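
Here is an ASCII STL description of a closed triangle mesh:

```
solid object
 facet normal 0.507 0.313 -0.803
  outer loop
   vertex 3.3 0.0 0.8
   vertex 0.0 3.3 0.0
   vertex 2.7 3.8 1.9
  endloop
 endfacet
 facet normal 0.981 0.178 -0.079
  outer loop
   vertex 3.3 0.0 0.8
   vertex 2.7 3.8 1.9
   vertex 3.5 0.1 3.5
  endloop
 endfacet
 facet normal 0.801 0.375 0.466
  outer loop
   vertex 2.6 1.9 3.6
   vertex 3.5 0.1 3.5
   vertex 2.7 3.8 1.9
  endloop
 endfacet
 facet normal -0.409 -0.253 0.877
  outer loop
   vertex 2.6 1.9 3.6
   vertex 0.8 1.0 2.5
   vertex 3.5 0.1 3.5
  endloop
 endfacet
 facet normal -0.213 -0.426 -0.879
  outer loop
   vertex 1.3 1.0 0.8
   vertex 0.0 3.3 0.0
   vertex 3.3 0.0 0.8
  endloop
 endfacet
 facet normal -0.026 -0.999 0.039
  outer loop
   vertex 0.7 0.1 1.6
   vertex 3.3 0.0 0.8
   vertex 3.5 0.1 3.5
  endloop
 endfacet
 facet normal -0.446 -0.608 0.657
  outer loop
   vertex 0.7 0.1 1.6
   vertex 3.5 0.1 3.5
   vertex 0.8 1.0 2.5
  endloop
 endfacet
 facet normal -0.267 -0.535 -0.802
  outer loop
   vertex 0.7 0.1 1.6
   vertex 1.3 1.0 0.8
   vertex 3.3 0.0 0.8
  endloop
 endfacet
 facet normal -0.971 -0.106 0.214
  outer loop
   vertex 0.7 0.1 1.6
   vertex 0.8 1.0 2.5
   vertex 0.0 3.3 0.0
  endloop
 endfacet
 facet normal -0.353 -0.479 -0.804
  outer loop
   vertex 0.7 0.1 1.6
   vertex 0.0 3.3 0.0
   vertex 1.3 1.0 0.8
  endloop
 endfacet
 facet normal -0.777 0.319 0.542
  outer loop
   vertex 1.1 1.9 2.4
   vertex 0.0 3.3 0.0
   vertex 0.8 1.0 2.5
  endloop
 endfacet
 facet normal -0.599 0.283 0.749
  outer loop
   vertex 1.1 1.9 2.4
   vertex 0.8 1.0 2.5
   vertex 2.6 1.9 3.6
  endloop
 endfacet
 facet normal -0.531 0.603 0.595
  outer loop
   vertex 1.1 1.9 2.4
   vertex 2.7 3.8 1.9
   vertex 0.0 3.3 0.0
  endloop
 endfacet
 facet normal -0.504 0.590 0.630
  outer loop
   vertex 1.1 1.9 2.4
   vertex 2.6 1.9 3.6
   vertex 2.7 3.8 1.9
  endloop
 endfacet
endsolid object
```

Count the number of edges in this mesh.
21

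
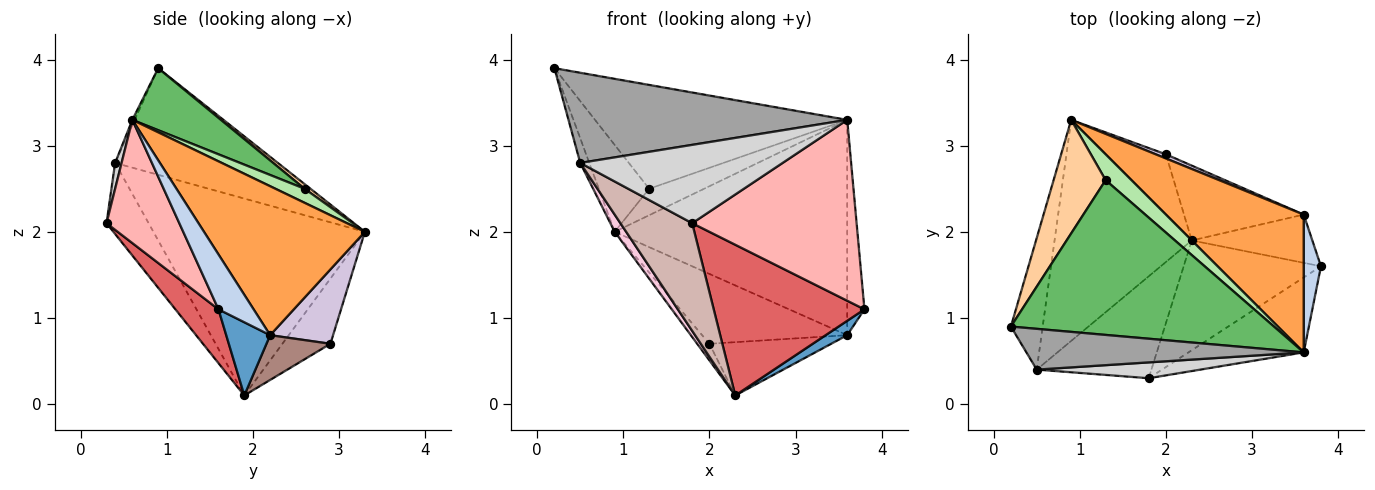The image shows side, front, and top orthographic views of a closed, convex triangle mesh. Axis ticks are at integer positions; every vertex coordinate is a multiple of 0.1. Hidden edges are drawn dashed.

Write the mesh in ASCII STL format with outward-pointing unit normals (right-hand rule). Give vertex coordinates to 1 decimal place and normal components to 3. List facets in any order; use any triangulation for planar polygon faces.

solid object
 facet normal 0.503 -0.247 -0.828
  outer loop
   vertex 3.6 2.2 0.8
   vertex 3.8 1.6 1.1
   vertex 2.3 1.9 0.1
  endloop
 endfacet
 facet normal 0.864 0.424 0.271
  outer loop
   vertex 3.6 2.2 0.8
   vertex 3.6 0.6 3.3
   vertex 3.8 1.6 1.1
  endloop
 endfacet
 facet normal 0.503 0.728 0.466
  outer loop
   vertex 3.6 2.2 0.8
   vertex 0.9 3.3 2.0
   vertex 3.6 0.6 3.3
  endloop
 endfacet
 facet normal 0.071 0.606 0.792
  outer loop
   vertex 1.3 2.6 2.5
   vertex 0.9 3.3 2.0
   vertex 0.2 0.9 3.9
  endloop
 endfacet
 facet normal 0.192 0.547 0.815
  outer loop
   vertex 1.3 2.6 2.5
   vertex 0.2 0.9 3.9
   vertex 3.6 0.6 3.3
  endloop
 endfacet
 facet normal 0.355 0.669 0.653
  outer loop
   vertex 1.3 2.6 2.5
   vertex 3.6 0.6 3.3
   vertex 0.9 3.3 2.0
  endloop
 endfacet
 facet normal 0.225 -0.788 -0.574
  outer loop
   vertex 1.8 0.3 2.1
   vertex 2.3 1.9 0.1
   vertex 3.8 1.6 1.1
  endloop
 endfacet
 facet normal 0.379 -0.855 -0.354
  outer loop
   vertex 1.8 0.3 2.1
   vertex 3.8 1.6 1.1
   vertex 3.6 0.6 3.3
  endloop
 endfacet
 facet normal -0.722 0.184 -0.667
  outer loop
   vertex 2.0 2.9 0.7
   vertex 2.3 1.9 0.1
   vertex 0.9 3.3 2.0
  endloop
 endfacet
 facet normal 0.397 0.916 0.054
  outer loop
   vertex 2.0 2.9 0.7
   vertex 0.9 3.3 2.0
   vertex 3.6 2.2 0.8
  endloop
 endfacet
 facet normal 0.291 0.555 -0.779
  outer loop
   vertex 2.0 2.9 0.7
   vertex 3.6 2.2 0.8
   vertex 2.3 1.9 0.1
  endloop
 endfacet
 facet normal -0.392 -0.668 -0.632
  outer loop
   vertex 0.5 0.4 2.8
   vertex 2.3 1.9 0.1
   vertex 1.8 0.3 2.1
  endloop
 endfacet
 facet normal -0.957 0.053 -0.285
  outer loop
   vertex 0.5 0.4 2.8
   vertex 0.2 0.9 3.9
   vertex 0.9 3.3 2.0
  endloop
 endfacet
 facet normal -0.820 -0.045 -0.571
  outer loop
   vertex 0.5 0.4 2.8
   vertex 0.9 3.3 2.0
   vertex 2.3 1.9 0.1
  endloop
 endfacet
 facet normal -0.008 -0.911 0.412
  outer loop
   vertex 0.5 0.4 2.8
   vertex 3.6 0.6 3.3
   vertex 0.2 0.9 3.9
  endloop
 endfacet
 facet normal 0.031 -0.980 0.198
  outer loop
   vertex 0.5 0.4 2.8
   vertex 1.8 0.3 2.1
   vertex 3.6 0.6 3.3
  endloop
 endfacet
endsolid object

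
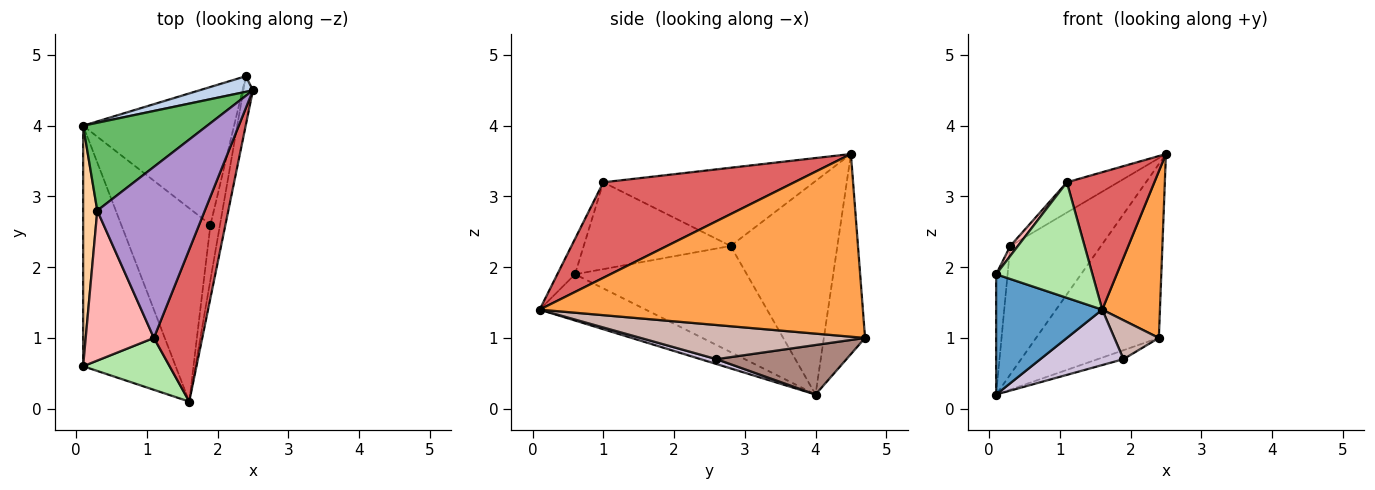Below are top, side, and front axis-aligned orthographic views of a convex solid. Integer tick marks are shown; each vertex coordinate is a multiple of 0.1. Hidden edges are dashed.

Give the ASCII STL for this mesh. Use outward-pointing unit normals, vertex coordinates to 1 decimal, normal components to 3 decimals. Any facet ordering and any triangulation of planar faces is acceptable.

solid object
 facet normal -0.408 -0.408 -0.816
  outer loop
   vertex 1.6 0.1 1.4
   vertex 0.1 0.6 1.9
   vertex 0.1 4.0 0.2
  endloop
 endfacet
 facet normal -0.317 0.945 0.085
  outer loop
   vertex 2.4 4.7 1.0
   vertex 0.1 4.0 0.2
   vertex 2.5 4.5 3.6
  endloop
 endfacet
 facet normal 0.983 -0.175 -0.051
  outer loop
   vertex 2.4 4.7 1.0
   vertex 2.5 4.5 3.6
   vertex 1.6 0.1 1.4
  endloop
 endfacet
 facet normal -0.989 0.066 0.132
  outer loop
   vertex 0.3 2.8 2.3
   vertex 0.1 4.0 0.2
   vertex 0.1 0.6 1.9
  endloop
 endfacet
 facet normal -0.697 0.592 0.405
  outer loop
   vertex 0.3 2.8 2.3
   vertex 2.5 4.5 3.6
   vertex 0.1 4.0 0.2
  endloop
 endfacet
 facet normal -0.165 -0.900 0.404
  outer loop
   vertex 1.1 1.0 3.2
   vertex 0.1 0.6 1.9
   vertex 1.6 0.1 1.4
  endloop
 endfacet
 facet normal 0.826 -0.378 0.418
  outer loop
   vertex 1.1 1.0 3.2
   vertex 1.6 0.1 1.4
   vertex 2.5 4.5 3.6
  endloop
 endfacet
 facet normal -0.786 -0.041 0.617
  outer loop
   vertex 1.1 1.0 3.2
   vertex 0.3 2.8 2.3
   vertex 0.1 0.6 1.9
  endloop
 endfacet
 facet normal -0.582 0.141 0.801
  outer loop
   vertex 1.1 1.0 3.2
   vertex 2.5 4.5 3.6
   vertex 0.3 2.8 2.3
  endloop
 endfacet
 facet normal 0.053 -0.275 -0.960
  outer loop
   vertex 1.9 2.6 0.7
   vertex 1.6 0.1 1.4
   vertex 0.1 4.0 0.2
  endloop
 endfacet
 facet normal 0.311 0.061 -0.948
  outer loop
   vertex 1.9 2.6 0.7
   vertex 0.1 4.0 0.2
   vertex 2.4 4.7 1.0
  endloop
 endfacet
 facet normal 0.946 -0.188 -0.264
  outer loop
   vertex 1.9 2.6 0.7
   vertex 2.4 4.7 1.0
   vertex 1.6 0.1 1.4
  endloop
 endfacet
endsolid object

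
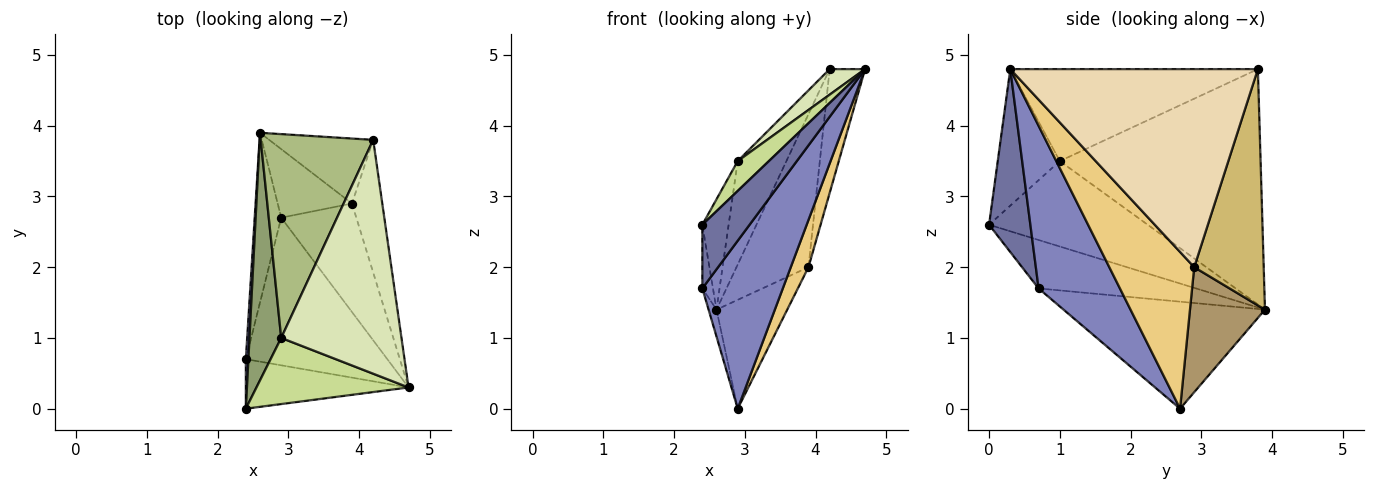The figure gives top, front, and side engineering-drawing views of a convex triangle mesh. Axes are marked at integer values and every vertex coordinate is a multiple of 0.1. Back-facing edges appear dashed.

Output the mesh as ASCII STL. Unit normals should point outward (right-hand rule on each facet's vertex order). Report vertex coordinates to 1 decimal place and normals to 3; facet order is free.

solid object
 facet normal 0.568 -0.650 -0.505
  outer loop
   vertex 2.4 0.7 1.7
   vertex 4.7 0.3 4.8
   vertex 2.4 0.0 2.6
  endloop
 endfacet
 facet normal 0.605 -0.598 -0.526
  outer loop
   vertex 2.4 0.7 1.7
   vertex 2.9 2.7 0.0
   vertex 4.7 0.3 4.8
  endloop
 endfacet
 facet normal -0.996 0.067 0.052
  outer loop
   vertex 2.4 0.7 1.7
   vertex 2.4 0.0 2.6
   vertex 2.6 3.9 1.4
  endloop
 endfacet
 facet normal -0.970 0.038 -0.240
  outer loop
   vertex 2.4 0.7 1.7
   vertex 2.6 3.9 1.4
   vertex 2.9 2.7 0.0
  endloop
 endfacet
 facet normal -0.926 0.153 0.344
  outer loop
   vertex 2.9 1.0 3.5
   vertex 2.6 3.9 1.4
   vertex 2.4 0.0 2.6
  endloop
 endfacet
 facet normal -0.881 0.214 0.421
  outer loop
   vertex 2.9 1.0 3.5
   vertex 4.2 3.8 4.8
   vertex 2.6 3.9 1.4
  endloop
 endfacet
 facet normal -0.633 -0.318 0.705
  outer loop
   vertex 2.9 1.0 3.5
   vertex 2.4 0.0 2.6
   vertex 4.7 0.3 4.8
  endloop
 endfacet
 facet normal -0.605 -0.086 0.791
  outer loop
   vertex 2.9 1.0 3.5
   vertex 4.7 0.3 4.8
   vertex 4.2 3.8 4.8
  endloop
 endfacet
 facet normal 0.668 0.630 -0.397
  outer loop
   vertex 3.9 2.9 2.0
   vertex 2.9 2.7 0.0
   vertex 2.6 3.9 1.4
  endloop
 endfacet
 facet normal 0.664 0.688 -0.292
  outer loop
   vertex 3.9 2.9 2.0
   vertex 2.6 3.9 1.4
   vertex 4.2 3.8 4.8
  endloop
 endfacet
 facet normal 0.886 -0.185 -0.425
  outer loop
   vertex 3.9 2.9 2.0
   vertex 4.7 0.3 4.8
   vertex 2.9 2.7 0.0
  endloop
 endfacet
 facet normal 0.979 0.140 -0.150
  outer loop
   vertex 3.9 2.9 2.0
   vertex 4.2 3.8 4.8
   vertex 4.7 0.3 4.8
  endloop
 endfacet
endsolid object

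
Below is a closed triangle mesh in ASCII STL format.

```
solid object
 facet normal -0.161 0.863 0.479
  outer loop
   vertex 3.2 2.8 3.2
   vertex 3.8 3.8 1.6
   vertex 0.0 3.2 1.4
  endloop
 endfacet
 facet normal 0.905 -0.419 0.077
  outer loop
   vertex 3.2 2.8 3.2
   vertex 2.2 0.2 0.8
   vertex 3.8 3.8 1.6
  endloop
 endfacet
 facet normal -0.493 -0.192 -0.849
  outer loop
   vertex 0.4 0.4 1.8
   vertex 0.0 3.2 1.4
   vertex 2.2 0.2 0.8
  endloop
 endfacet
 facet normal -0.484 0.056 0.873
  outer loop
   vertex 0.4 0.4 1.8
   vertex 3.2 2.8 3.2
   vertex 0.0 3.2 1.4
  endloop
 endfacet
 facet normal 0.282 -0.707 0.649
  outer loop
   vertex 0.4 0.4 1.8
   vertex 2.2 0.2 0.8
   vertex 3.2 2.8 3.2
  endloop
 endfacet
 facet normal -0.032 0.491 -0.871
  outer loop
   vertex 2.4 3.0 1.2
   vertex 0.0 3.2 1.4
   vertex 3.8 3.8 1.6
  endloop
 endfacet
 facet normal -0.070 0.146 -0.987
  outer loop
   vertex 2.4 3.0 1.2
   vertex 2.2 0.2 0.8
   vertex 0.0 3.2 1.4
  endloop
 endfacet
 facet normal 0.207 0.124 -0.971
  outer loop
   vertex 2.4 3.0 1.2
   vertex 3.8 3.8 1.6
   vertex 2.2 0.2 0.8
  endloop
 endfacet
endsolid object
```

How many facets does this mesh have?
8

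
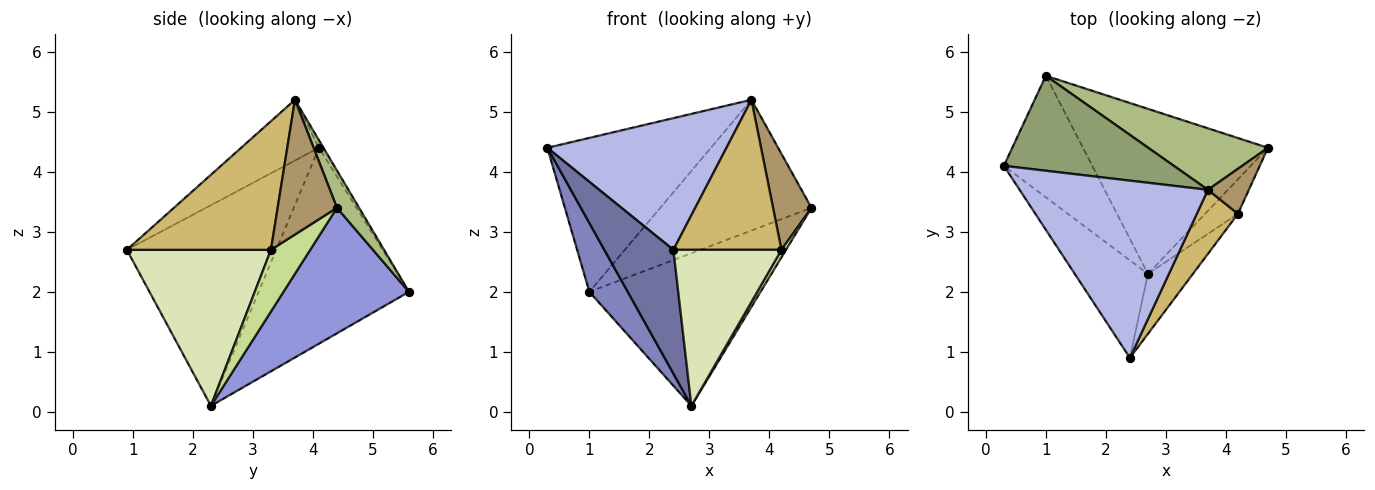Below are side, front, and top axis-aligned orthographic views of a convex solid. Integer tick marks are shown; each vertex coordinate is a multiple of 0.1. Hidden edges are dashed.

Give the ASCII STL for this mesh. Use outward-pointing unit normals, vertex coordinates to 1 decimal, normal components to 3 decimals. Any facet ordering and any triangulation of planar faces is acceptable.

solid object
 facet normal -0.862 -0.399 -0.314
  outer loop
   vertex 2.7 2.3 0.1
   vertex 2.4 0.9 2.7
   vertex 0.3 4.1 4.4
  endloop
 endfacet
 facet normal -0.888 -0.227 -0.401
  outer loop
   vertex 1.0 5.6 2.0
   vertex 2.7 2.3 0.1
   vertex 0.3 4.1 4.4
  endloop
 endfacet
 facet normal 0.446 0.608 -0.657
  outer loop
   vertex 1.0 5.6 2.0
   vertex 4.7 4.4 3.4
   vertex 2.7 2.3 0.1
  endloop
 endfacet
 facet normal -0.251 -0.577 0.777
  outer loop
   vertex 3.7 3.7 5.2
   vertex 0.3 4.1 4.4
   vertex 2.4 0.9 2.7
  endloop
 endfacet
 facet normal -0.023 0.851 0.525
  outer loop
   vertex 3.7 3.7 5.2
   vertex 1.0 5.6 2.0
   vertex 0.3 4.1 4.4
  endloop
 endfacet
 facet normal 0.131 0.897 0.422
  outer loop
   vertex 3.7 3.7 5.2
   vertex 4.7 4.4 3.4
   vertex 1.0 5.6 2.0
  endloop
 endfacet
 facet normal 0.878 -0.102 -0.468
  outer loop
   vertex 4.2 3.3 2.7
   vertex 2.7 2.3 0.1
   vertex 4.7 4.4 3.4
  endloop
 endfacet
 facet normal 0.780 -0.585 -0.225
  outer loop
   vertex 4.2 3.3 2.7
   vertex 2.4 0.9 2.7
   vertex 2.7 2.3 0.1
  endloop
 endfacet
 facet normal 0.813 -0.527 0.247
  outer loop
   vertex 4.2 3.3 2.7
   vertex 4.7 4.4 3.4
   vertex 3.7 3.7 5.2
  endloop
 endfacet
 facet normal 0.775 -0.581 0.248
  outer loop
   vertex 4.2 3.3 2.7
   vertex 3.7 3.7 5.2
   vertex 2.4 0.9 2.7
  endloop
 endfacet
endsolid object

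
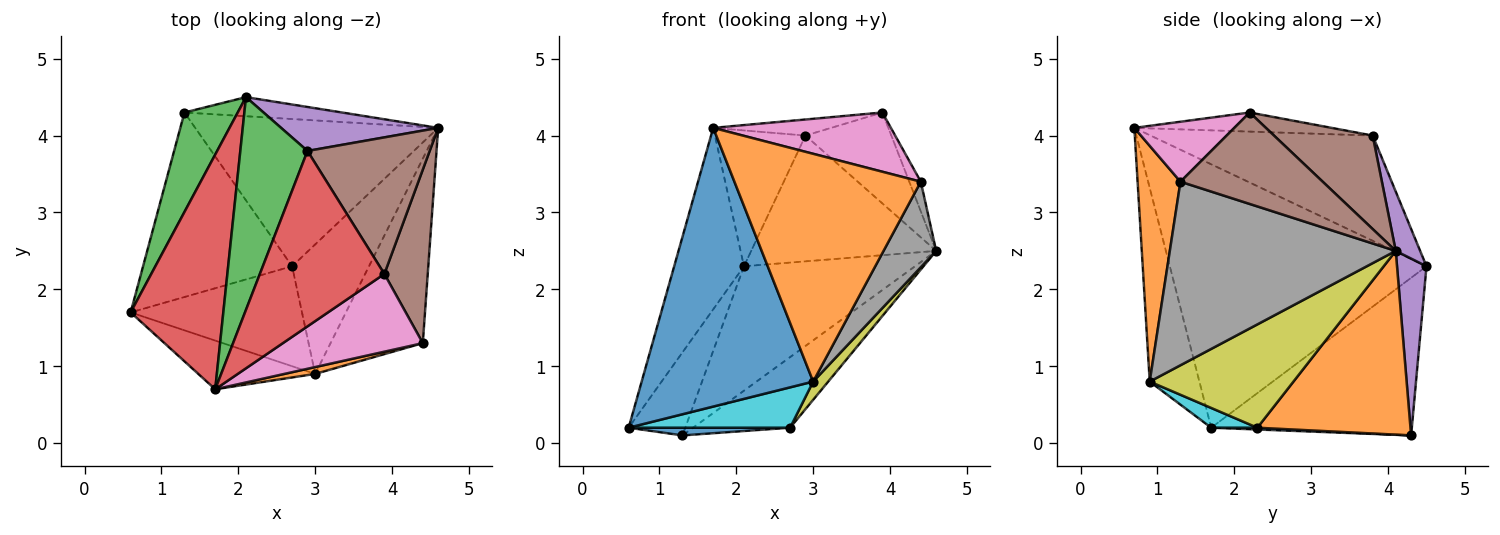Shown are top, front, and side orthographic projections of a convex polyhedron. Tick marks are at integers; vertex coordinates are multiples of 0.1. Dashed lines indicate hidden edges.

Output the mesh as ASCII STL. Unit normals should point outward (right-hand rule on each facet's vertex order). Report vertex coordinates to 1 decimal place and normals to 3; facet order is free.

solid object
 facet normal 0.012 -0.042 -0.999
  outer loop
   vertex 2.7 2.3 0.2
   vertex 0.6 1.7 0.2
   vertex 1.3 4.3 0.1
  endloop
 endfacet
 facet normal 0.563 0.357 -0.745
  outer loop
   vertex 2.7 2.3 0.2
   vertex 1.3 4.3 0.1
   vertex 4.6 4.1 2.5
  endloop
 endfacet
 facet normal -0.915 0.258 0.309
  outer loop
   vertex 2.1 4.5 2.3
   vertex 1.3 4.3 0.1
   vertex 0.6 1.7 0.2
  endloop
 endfacet
 facet normal -0.914 0.248 0.321
  outer loop
   vertex 2.1 4.5 2.3
   vertex 0.6 1.7 0.2
   vertex 1.7 0.7 4.1
  endloop
 endfacet
 facet normal 0.168 0.974 -0.150
  outer loop
   vertex 2.1 4.5 2.3
   vertex 4.6 4.1 2.5
   vertex 1.3 4.3 0.1
  endloop
 endfacet
 facet normal 0.901 0.073 0.428
  outer loop
   vertex 3.9 2.2 4.3
   vertex 4.4 1.3 3.4
   vertex 4.6 4.1 2.5
  endloop
 endfacet
 facet normal 0.323 -0.574 0.753
  outer loop
   vertex 3.9 2.2 4.3
   vertex 1.7 0.7 4.1
   vertex 4.4 1.3 3.4
  endloop
 endfacet
 facet normal 0.875 -0.204 -0.440
  outer loop
   vertex 3.0 0.9 0.8
   vertex 4.6 4.1 2.5
   vertex 4.4 1.3 3.4
  endloop
 endfacet
 facet normal 0.799 -0.084 -0.595
  outer loop
   vertex 3.0 0.9 0.8
   vertex 2.7 2.3 0.2
   vertex 4.6 4.1 2.5
  endloop
 endfacet
 facet normal 0.106 -0.372 -0.922
  outer loop
   vertex 3.0 0.9 0.8
   vertex 0.6 1.7 0.2
   vertex 2.7 2.3 0.2
  endloop
 endfacet
 facet normal -0.274 -0.947 -0.166
  outer loop
   vertex 3.0 0.9 0.8
   vertex 1.7 0.7 4.1
   vertex 0.6 1.7 0.2
  endloop
 endfacet
 facet normal 0.224 -0.974 0.029
  outer loop
   vertex 3.0 0.9 0.8
   vertex 4.4 1.3 3.4
   vertex 1.7 0.7 4.1
  endloop
 endfacet
 facet normal -0.797 0.325 0.509
  outer loop
   vertex 2.9 3.8 4.0
   vertex 2.1 4.5 2.3
   vertex 1.7 0.7 4.1
  endloop
 endfacet
 facet normal -0.151 0.090 0.984
  outer loop
   vertex 2.9 3.8 4.0
   vertex 1.7 0.7 4.1
   vertex 3.9 2.2 4.3
  endloop
 endfacet
 facet normal 0.124 0.937 0.328
  outer loop
   vertex 2.9 3.8 4.0
   vertex 4.6 4.1 2.5
   vertex 2.1 4.5 2.3
  endloop
 endfacet
 facet normal 0.537 0.467 0.702
  outer loop
   vertex 2.9 3.8 4.0
   vertex 3.9 2.2 4.3
   vertex 4.6 4.1 2.5
  endloop
 endfacet
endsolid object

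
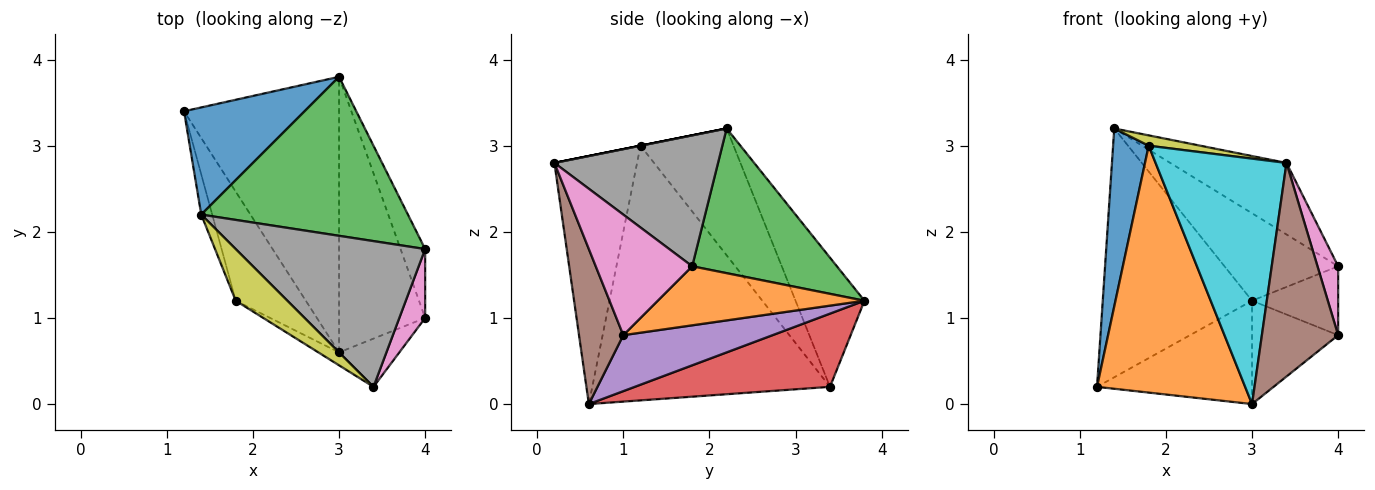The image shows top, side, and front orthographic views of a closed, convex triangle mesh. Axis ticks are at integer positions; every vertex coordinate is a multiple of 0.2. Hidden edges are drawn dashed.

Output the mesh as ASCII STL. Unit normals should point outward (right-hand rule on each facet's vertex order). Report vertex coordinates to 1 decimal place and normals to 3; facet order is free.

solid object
 facet normal -0.390 0.846 0.364
  outer loop
   vertex 1.4 2.2 3.2
   vertex 3.0 3.8 1.2
   vertex 1.2 3.4 0.2
  endloop
 endfacet
 facet normal 0.862 0.359 -0.359
  outer loop
   vertex 4.0 1.8 1.6
   vertex 4.0 1.0 0.8
   vertex 3.0 3.8 1.2
  endloop
 endfacet
 facet normal 0.523 0.411 0.747
  outer loop
   vertex 4.0 1.8 1.6
   vertex 3.0 3.8 1.2
   vertex 1.4 2.2 3.2
  endloop
 endfacet
 facet normal 0.404 0.321 -0.856
  outer loop
   vertex 3.0 0.6 0.0
   vertex 1.2 3.4 0.2
   vertex 3.0 3.8 1.2
  endloop
 endfacet
 facet normal 0.520 0.300 -0.800
  outer loop
   vertex 3.0 0.6 0.0
   vertex 3.0 3.8 1.2
   vertex 4.0 1.0 0.8
  endloop
 endfacet
 facet normal 0.493 -0.849 -0.192
  outer loop
   vertex 3.4 0.2 2.8
   vertex 3.0 0.6 0.0
   vertex 4.0 1.0 0.8
  endloop
 endfacet
 facet normal 0.957 -0.205 0.205
  outer loop
   vertex 3.4 0.2 2.8
   vertex 4.0 1.0 0.8
   vertex 4.0 1.8 1.6
  endloop
 endfacet
 facet normal 0.527 0.374 0.763
  outer loop
   vertex 3.4 0.2 2.8
   vertex 4.0 1.8 1.6
   vertex 1.4 2.2 3.2
  endloop
 endfacet
 facet normal 0.000 -0.196 0.981
  outer loop
   vertex 1.8 1.2 3.0
   vertex 3.4 0.2 2.8
   vertex 1.4 2.2 3.2
  endloop
 endfacet
 facet normal -0.533 -0.845 -0.044
  outer loop
   vertex 1.8 1.2 3.0
   vertex 3.0 0.6 0.0
   vertex 3.4 0.2 2.8
  endloop
 endfacet
 facet normal -0.931 -0.356 -0.080
  outer loop
   vertex 1.8 1.2 3.0
   vertex 1.4 2.2 3.2
   vertex 1.2 3.4 0.2
  endloop
 endfacet
 facet normal -0.826 -0.515 -0.228
  outer loop
   vertex 1.8 1.2 3.0
   vertex 1.2 3.4 0.2
   vertex 3.0 0.6 0.0
  endloop
 endfacet
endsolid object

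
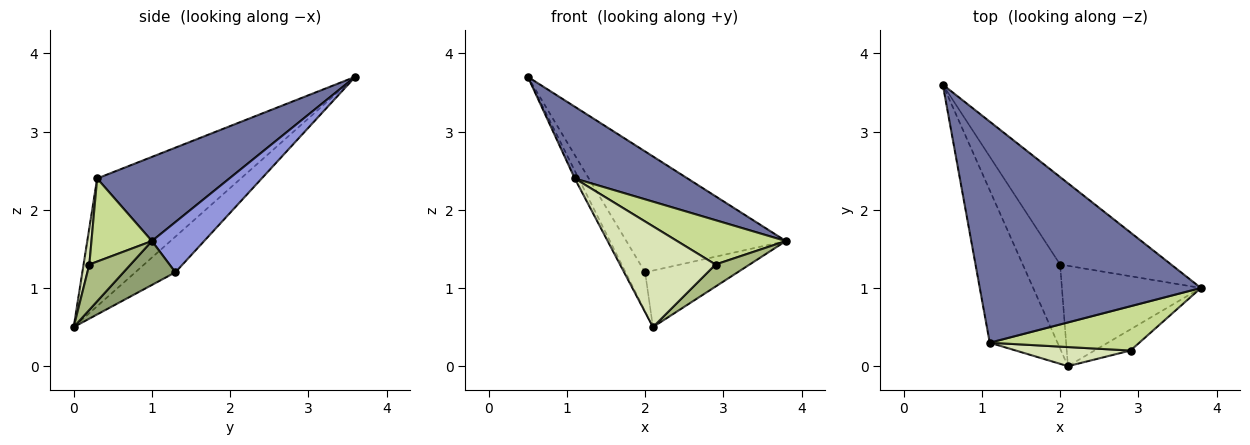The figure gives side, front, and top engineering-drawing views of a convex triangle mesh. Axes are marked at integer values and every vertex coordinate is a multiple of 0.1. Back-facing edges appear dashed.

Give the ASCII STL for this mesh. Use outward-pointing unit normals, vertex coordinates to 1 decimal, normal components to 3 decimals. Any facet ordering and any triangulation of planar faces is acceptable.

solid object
 facet normal 0.340 -0.290 0.894
  outer loop
   vertex 1.1 0.3 2.4
   vertex 3.8 1.0 1.6
   vertex 0.5 3.6 3.7
  endloop
 endfacet
 facet normal -0.883 0.024 -0.469
  outer loop
   vertex 1.1 0.3 2.4
   vertex 0.5 3.6 3.7
   vertex 2.1 0.0 0.5
  endloop
 endfacet
 facet normal 0.256 0.783 -0.567
  outer loop
   vertex 2.0 1.3 1.2
   vertex 0.5 3.6 3.7
   vertex 3.8 1.0 1.6
  endloop
 endfacet
 facet normal -0.654 0.319 -0.686
  outer loop
   vertex 2.0 1.3 1.2
   vertex 2.1 0.0 0.5
   vertex 0.5 3.6 3.7
  endloop
 endfacet
 facet normal 0.266 0.473 -0.840
  outer loop
   vertex 2.0 1.3 1.2
   vertex 3.8 1.0 1.6
   vertex 2.1 0.0 0.5
  endloop
 endfacet
 facet normal 0.657 -0.544 -0.521
  outer loop
   vertex 2.9 0.2 1.3
   vertex 2.1 0.0 0.5
   vertex 3.8 1.0 1.6
  endloop
 endfacet
 facet normal 0.366 -0.658 0.658
  outer loop
   vertex 2.9 0.2 1.3
   vertex 3.8 1.0 1.6
   vertex 1.1 0.3 2.4
  endloop
 endfacet
 facet normal 0.059 -0.981 0.186
  outer loop
   vertex 2.9 0.2 1.3
   vertex 1.1 0.3 2.4
   vertex 2.1 0.0 0.5
  endloop
 endfacet
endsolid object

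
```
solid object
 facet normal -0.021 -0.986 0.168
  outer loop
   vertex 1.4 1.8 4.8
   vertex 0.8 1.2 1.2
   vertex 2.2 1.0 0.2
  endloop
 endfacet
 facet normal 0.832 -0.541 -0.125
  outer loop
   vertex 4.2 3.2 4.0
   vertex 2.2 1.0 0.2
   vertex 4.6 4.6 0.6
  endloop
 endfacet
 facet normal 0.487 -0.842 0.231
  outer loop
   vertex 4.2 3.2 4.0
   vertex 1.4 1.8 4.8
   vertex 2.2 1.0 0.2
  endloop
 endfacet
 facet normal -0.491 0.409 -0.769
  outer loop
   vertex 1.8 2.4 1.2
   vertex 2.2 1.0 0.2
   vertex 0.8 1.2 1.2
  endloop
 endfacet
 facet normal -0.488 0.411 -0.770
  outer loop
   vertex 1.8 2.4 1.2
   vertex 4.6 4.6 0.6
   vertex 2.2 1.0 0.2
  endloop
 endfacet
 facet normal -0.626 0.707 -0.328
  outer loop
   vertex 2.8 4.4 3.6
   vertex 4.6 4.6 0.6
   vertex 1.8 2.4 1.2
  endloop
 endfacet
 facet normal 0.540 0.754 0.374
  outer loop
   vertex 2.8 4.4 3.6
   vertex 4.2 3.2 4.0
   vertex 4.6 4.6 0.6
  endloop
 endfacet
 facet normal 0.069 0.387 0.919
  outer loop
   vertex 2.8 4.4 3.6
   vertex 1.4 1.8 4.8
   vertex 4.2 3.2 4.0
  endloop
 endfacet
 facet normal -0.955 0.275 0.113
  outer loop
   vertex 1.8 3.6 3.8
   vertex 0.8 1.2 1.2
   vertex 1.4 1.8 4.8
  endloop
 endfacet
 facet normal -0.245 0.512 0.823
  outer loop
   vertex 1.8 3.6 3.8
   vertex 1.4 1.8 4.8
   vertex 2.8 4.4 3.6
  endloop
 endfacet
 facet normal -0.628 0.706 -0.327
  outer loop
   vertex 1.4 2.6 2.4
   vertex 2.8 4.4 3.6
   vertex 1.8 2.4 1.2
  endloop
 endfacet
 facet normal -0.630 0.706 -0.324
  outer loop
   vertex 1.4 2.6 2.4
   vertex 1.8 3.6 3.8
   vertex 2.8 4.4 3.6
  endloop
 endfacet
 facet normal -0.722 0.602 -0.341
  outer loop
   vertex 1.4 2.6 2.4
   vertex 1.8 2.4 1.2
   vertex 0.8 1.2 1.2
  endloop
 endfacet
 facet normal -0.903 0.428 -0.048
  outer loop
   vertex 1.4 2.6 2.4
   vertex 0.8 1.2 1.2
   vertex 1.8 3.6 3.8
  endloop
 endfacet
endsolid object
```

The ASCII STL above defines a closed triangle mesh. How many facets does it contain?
14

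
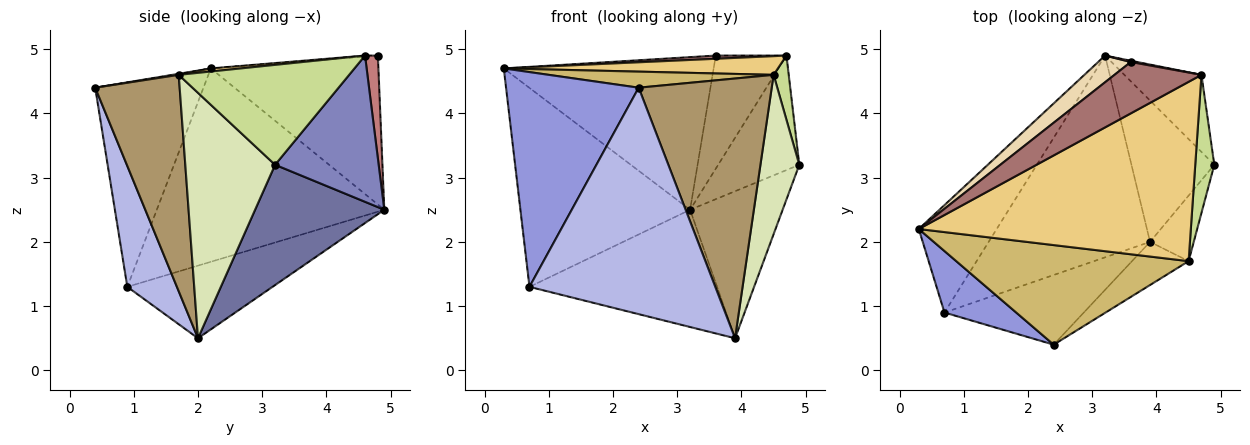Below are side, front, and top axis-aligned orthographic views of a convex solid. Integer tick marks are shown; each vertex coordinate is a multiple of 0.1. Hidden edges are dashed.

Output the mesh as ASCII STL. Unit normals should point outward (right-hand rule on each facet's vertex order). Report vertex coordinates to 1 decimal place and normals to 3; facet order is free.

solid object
 facet normal 0.709 0.508 -0.489
  outer loop
   vertex 3.2 4.9 2.5
   vertex 4.9 3.2 3.2
   vertex 3.9 2.0 0.5
  endloop
 endfacet
 facet normal 0.727 0.569 -0.383
  outer loop
   vertex 4.7 4.6 4.9
   vertex 4.9 3.2 3.2
   vertex 3.2 4.9 2.5
  endloop
 endfacet
 facet normal -0.617 -0.756 0.217
  outer loop
   vertex 0.7 0.9 1.3
   vertex 2.4 0.4 4.4
   vertex 0.3 2.2 4.7
  endloop
 endfacet
 facet normal 0.247 -0.926 -0.285
  outer loop
   vertex 0.7 0.9 1.3
   vertex 3.9 2.0 0.5
   vertex 2.4 0.4 4.4
  endloop
 endfacet
 facet normal -0.763 0.569 -0.307
  outer loop
   vertex 0.7 0.9 1.3
   vertex 0.3 2.2 4.7
   vertex 3.2 4.9 2.5
  endloop
 endfacet
 facet normal -0.362 0.468 -0.806
  outer loop
   vertex 0.7 0.9 1.3
   vertex 3.2 4.9 2.5
   vertex 3.9 2.0 0.5
  endloop
 endfacet
 facet normal 0.979 -0.087 0.187
  outer loop
   vertex 4.5 1.7 4.6
   vertex 4.9 3.2 3.2
   vertex 4.7 4.6 4.9
  endloop
 endfacet
 facet normal 0.906 -0.392 -0.161
  outer loop
   vertex 4.5 1.7 4.6
   vertex 3.9 2.0 0.5
   vertex 4.9 3.2 3.2
  endloop
 endfacet
 facet normal 0.531 -0.836 -0.139
  outer loop
   vertex 4.5 1.7 4.6
   vertex 2.4 0.4 4.4
   vertex 3.9 2.0 0.5
  endloop
 endfacet
 facet normal 0.005 -0.159 0.987
  outer loop
   vertex 4.5 1.7 4.6
   vertex 0.3 2.2 4.7
   vertex 2.4 0.4 4.4
  endloop
 endfacet
 facet normal 0.011 -0.104 0.995
  outer loop
   vertex 4.5 1.7 4.6
   vertex 4.7 4.6 4.9
   vertex 0.3 2.2 4.7
  endloop
 endfacet
 facet normal -0.618 0.774 0.135
  outer loop
   vertex 3.6 4.8 4.9
   vertex 3.2 4.9 2.5
   vertex 0.3 2.2 4.7
  endloop
 endfacet
 facet normal -0.011 -0.062 0.998
  outer loop
   vertex 3.6 4.8 4.9
   vertex 0.3 2.2 4.7
   vertex 4.7 4.6 4.9
  endloop
 endfacet
 facet normal 0.179 0.984 0.011
  outer loop
   vertex 3.6 4.8 4.9
   vertex 4.7 4.6 4.9
   vertex 3.2 4.9 2.5
  endloop
 endfacet
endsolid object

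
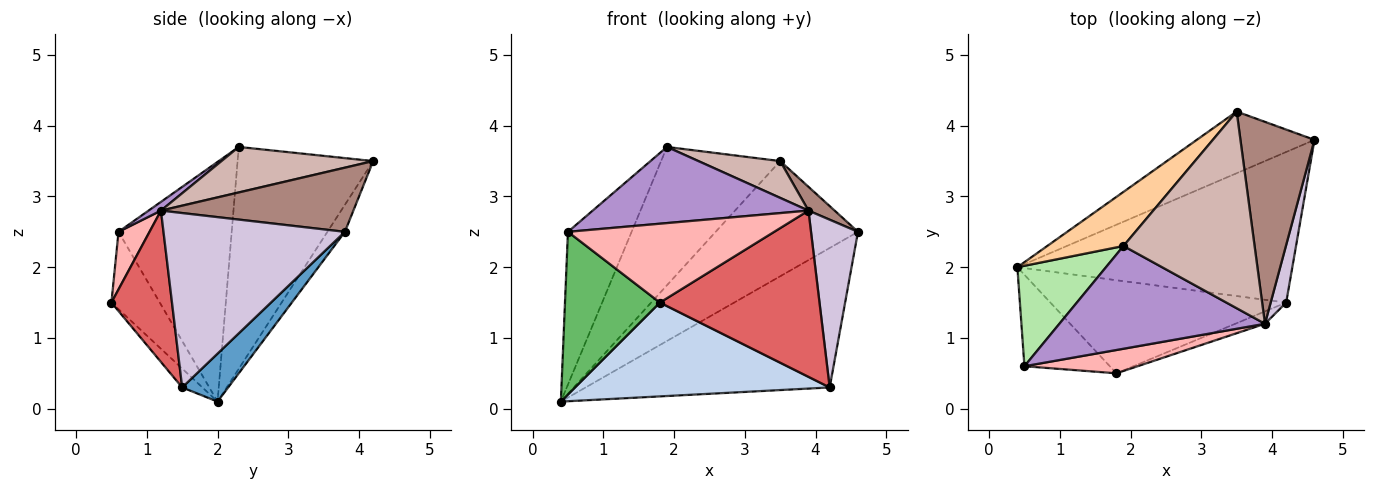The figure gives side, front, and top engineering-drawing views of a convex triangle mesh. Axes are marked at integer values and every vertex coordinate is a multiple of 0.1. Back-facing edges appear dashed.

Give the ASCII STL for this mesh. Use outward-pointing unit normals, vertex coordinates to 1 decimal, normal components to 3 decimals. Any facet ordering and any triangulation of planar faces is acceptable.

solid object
 facet normal 0.127 0.674 -0.728
  outer loop
   vertex 4.2 1.5 0.3
   vertex 0.4 2.0 0.1
   vertex 4.6 3.8 2.5
  endloop
 endfacet
 facet normal -0.056 -0.709 -0.703
  outer loop
   vertex 4.2 1.5 0.3
   vertex 1.8 0.5 1.5
   vertex 0.4 2.0 0.1
  endloop
 endfacet
 facet normal -0.108 0.877 -0.469
  outer loop
   vertex 3.5 4.2 3.5
   vertex 4.6 3.8 2.5
   vertex 0.4 2.0 0.1
  endloop
 endfacet
 facet normal -0.728 0.639 0.250
  outer loop
   vertex 3.5 4.2 3.5
   vertex 0.4 2.0 0.1
   vertex 1.9 2.3 3.7
  endloop
 endfacet
 facet normal -0.406 -0.797 -0.448
  outer loop
   vertex 0.5 0.6 2.5
   vertex 0.4 2.0 0.1
   vertex 1.8 0.5 1.5
  endloop
 endfacet
 facet normal -0.830 0.467 0.307
  outer loop
   vertex 0.5 0.6 2.5
   vertex 1.9 2.3 3.7
   vertex 0.4 2.0 0.1
  endloop
 endfacet
 facet normal 0.354 -0.933 -0.069
  outer loop
   vertex 3.9 1.2 2.8
   vertex 1.8 0.5 1.5
   vertex 4.2 1.5 0.3
  endloop
 endfacet
 facet normal 0.143 -0.949 0.280
  outer loop
   vertex 3.9 1.2 2.8
   vertex 0.5 0.6 2.5
   vertex 1.8 0.5 1.5
  endloop
 endfacet
 facet normal 0.034 -0.595 0.803
  outer loop
   vertex 3.9 1.2 2.8
   vertex 1.9 2.3 3.7
   vertex 0.5 0.6 2.5
  endloop
 endfacet
 facet normal 0.964 -0.250 0.086
  outer loop
   vertex 3.9 1.2 2.8
   vertex 4.2 1.5 0.3
   vertex 4.6 3.8 2.5
  endloop
 endfacet
 facet normal 0.652 -0.089 0.753
  outer loop
   vertex 3.9 1.2 2.8
   vertex 4.6 3.8 2.5
   vertex 3.5 4.2 3.5
  endloop
 endfacet
 facet normal 0.323 -0.174 0.930
  outer loop
   vertex 3.9 1.2 2.8
   vertex 3.5 4.2 3.5
   vertex 1.9 2.3 3.7
  endloop
 endfacet
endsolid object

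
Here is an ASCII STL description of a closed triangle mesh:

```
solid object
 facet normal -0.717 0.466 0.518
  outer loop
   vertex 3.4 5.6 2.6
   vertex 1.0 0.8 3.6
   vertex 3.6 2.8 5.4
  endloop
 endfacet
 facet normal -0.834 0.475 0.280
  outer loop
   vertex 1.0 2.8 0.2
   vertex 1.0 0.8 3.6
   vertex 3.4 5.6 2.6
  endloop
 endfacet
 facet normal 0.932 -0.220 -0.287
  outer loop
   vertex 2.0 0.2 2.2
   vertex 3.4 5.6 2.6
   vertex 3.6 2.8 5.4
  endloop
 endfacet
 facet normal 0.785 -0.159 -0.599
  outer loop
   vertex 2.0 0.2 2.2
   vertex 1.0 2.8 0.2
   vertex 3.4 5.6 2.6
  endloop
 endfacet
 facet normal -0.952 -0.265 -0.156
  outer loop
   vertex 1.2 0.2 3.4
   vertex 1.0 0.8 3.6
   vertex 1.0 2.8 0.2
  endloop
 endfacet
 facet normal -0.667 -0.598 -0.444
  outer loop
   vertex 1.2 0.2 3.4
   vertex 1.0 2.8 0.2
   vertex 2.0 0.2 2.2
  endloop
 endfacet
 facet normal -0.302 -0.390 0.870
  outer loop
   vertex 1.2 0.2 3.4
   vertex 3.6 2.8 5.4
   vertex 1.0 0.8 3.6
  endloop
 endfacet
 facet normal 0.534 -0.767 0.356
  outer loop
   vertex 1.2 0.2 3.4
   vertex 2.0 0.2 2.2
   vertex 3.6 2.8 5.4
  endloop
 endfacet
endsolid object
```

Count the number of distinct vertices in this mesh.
6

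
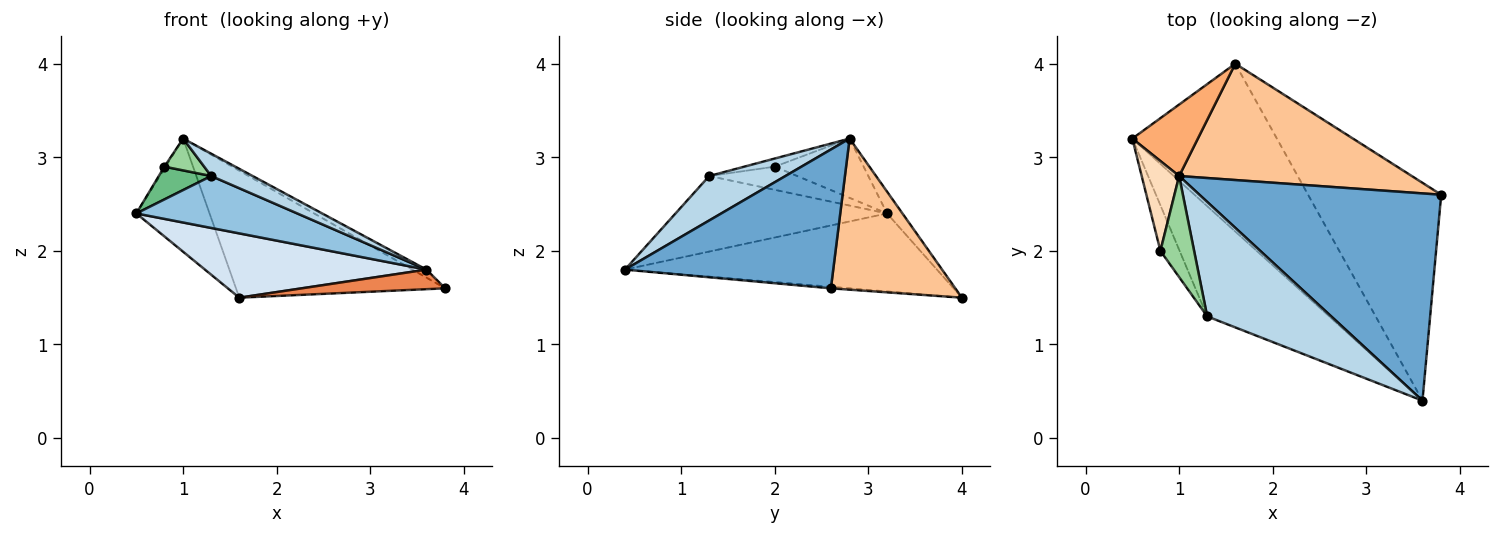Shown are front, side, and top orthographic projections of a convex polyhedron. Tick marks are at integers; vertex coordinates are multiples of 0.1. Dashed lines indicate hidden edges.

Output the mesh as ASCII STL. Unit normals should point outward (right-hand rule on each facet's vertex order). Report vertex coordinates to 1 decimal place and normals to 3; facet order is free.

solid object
 facet normal 0.498 0.034 0.867
  outer loop
   vertex 1.0 2.8 3.2
   vertex 3.6 0.4 1.8
   vertex 3.8 2.6 1.6
  endloop
 endfacet
 facet normal -0.489 -0.372 -0.789
  outer loop
   vertex 1.3 1.3 2.8
   vertex 0.5 3.2 2.4
   vertex 3.6 0.4 1.8
  endloop
 endfacet
 facet normal 0.332 -0.181 0.926
  outer loop
   vertex 1.3 1.3 2.8
   vertex 3.6 0.4 1.8
   vertex 1.0 2.8 3.2
  endloop
 endfacet
 facet normal -0.450 -0.319 -0.834
  outer loop
   vertex 1.6 4.0 1.5
   vertex 3.6 0.4 1.8
   vertex 0.5 3.2 2.4
  endloop
 endfacet
 facet normal -0.012 -0.089 -0.996
  outer loop
   vertex 1.6 4.0 1.5
   vertex 3.8 2.6 1.6
   vertex 3.6 0.4 1.8
  endloop
 endfacet
 facet normal -0.175 0.832 0.526
  outer loop
   vertex 1.6 4.0 1.5
   vertex 0.5 3.2 2.4
   vertex 1.0 2.8 3.2
  endloop
 endfacet
 facet normal 0.402 0.675 0.618
  outer loop
   vertex 1.6 4.0 1.5
   vertex 1.0 2.8 3.2
   vertex 3.8 2.6 1.6
  endloop
 endfacet
 facet normal -0.845 0.011 0.534
  outer loop
   vertex 0.8 2.0 2.9
   vertex 1.0 2.8 3.2
   vertex 0.5 3.2 2.4
  endloop
 endfacet
 facet normal -0.700 -0.417 -0.580
  outer loop
   vertex 0.8 2.0 2.9
   vertex 0.5 3.2 2.4
   vertex 1.3 1.3 2.8
  endloop
 endfacet
 facet normal -0.224 -0.293 0.930
  outer loop
   vertex 0.8 2.0 2.9
   vertex 1.3 1.3 2.8
   vertex 1.0 2.8 3.2
  endloop
 endfacet
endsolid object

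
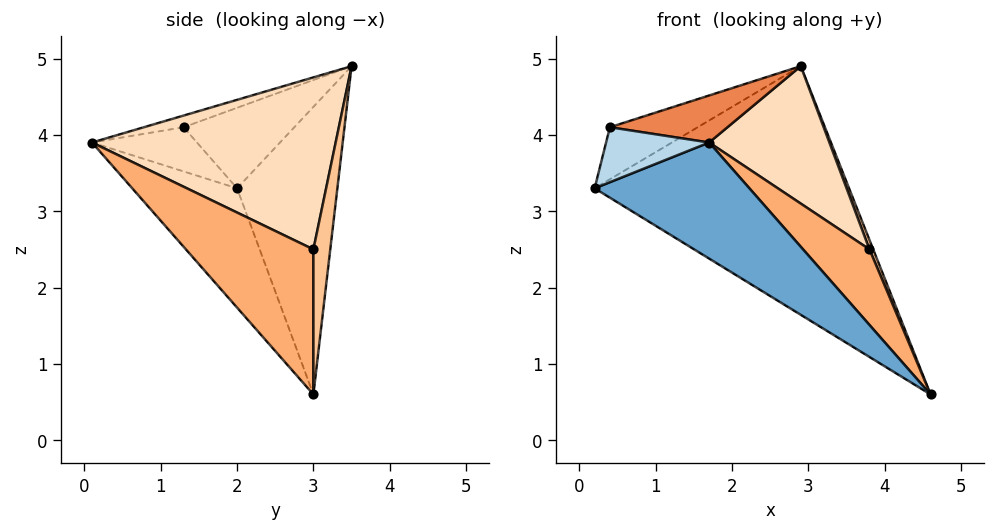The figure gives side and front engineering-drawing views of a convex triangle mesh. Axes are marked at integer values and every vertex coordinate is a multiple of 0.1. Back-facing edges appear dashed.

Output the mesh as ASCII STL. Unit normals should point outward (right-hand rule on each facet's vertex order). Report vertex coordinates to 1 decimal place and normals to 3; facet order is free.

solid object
 facet normal -0.355 -0.525 -0.773
  outer loop
   vertex 1.7 0.1 3.9
   vertex 0.2 2.0 3.3
   vertex 4.6 3.0 0.6
  endloop
 endfacet
 facet normal -0.356 0.902 -0.245
  outer loop
   vertex 2.9 3.5 4.9
   vertex 4.6 3.0 0.6
   vertex 0.2 2.0 3.3
  endloop
 endfacet
 facet normal -0.654 -0.643 -0.399
  outer loop
   vertex 0.4 1.3 4.1
   vertex 0.2 2.0 3.3
   vertex 1.7 0.1 3.9
  endloop
 endfacet
 facet normal -0.630 0.500 0.595
  outer loop
   vertex 0.4 1.3 4.1
   vertex 2.9 3.5 4.9
   vertex 0.2 2.0 3.3
  endloop
 endfacet
 facet normal -0.086 -0.253 0.964
  outer loop
   vertex 0.4 1.3 4.1
   vertex 1.7 0.1 3.9
   vertex 2.9 3.5 4.9
  endloop
 endfacet
 facet normal 0.831 -0.433 0.350
  outer loop
   vertex 3.8 3.0 2.5
   vertex 1.7 0.1 3.9
   vertex 4.6 3.0 0.6
  endloop
 endfacet
 facet normal 0.903 -0.200 0.380
  outer loop
   vertex 3.8 3.0 2.5
   vertex 4.6 3.0 0.6
   vertex 2.9 3.5 4.9
  endloop
 endfacet
 facet normal 0.824 -0.407 0.394
  outer loop
   vertex 3.8 3.0 2.5
   vertex 2.9 3.5 4.9
   vertex 1.7 0.1 3.9
  endloop
 endfacet
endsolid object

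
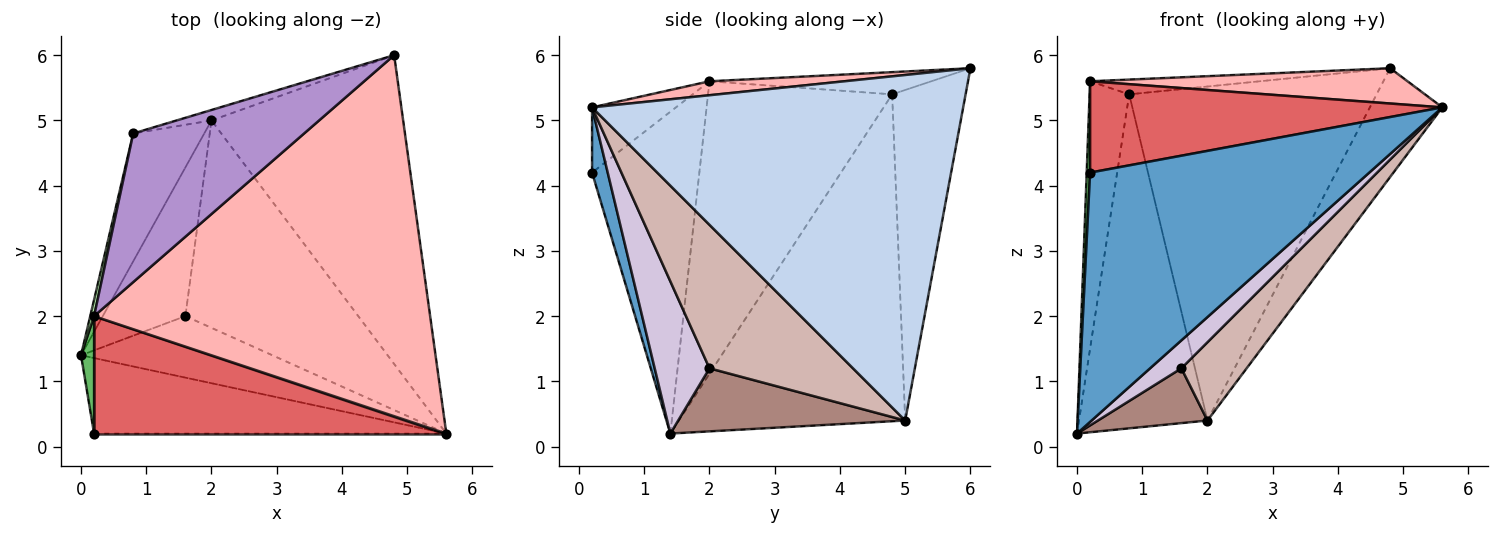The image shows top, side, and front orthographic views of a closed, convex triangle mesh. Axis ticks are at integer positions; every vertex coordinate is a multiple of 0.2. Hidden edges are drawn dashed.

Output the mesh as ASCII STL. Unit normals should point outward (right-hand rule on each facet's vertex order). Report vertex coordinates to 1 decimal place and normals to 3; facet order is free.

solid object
 facet normal 0.054 -0.956 -0.289
  outer loop
   vertex 0.2 0.2 4.2
   vertex 0.0 1.4 0.2
   vertex 5.6 0.2 5.2
  endloop
 endfacet
 facet normal 0.862 0.168 -0.478
  outer loop
   vertex 2.0 5.0 0.4
   vertex 4.8 6.0 5.8
   vertex 5.6 0.2 5.2
  endloop
 endfacet
 facet normal -0.855 0.485 -0.186
  outer loop
   vertex 2.0 5.0 0.4
   vertex 0.0 1.4 0.2
   vertex 0.8 4.8 5.4
  endloop
 endfacet
 facet normal -0.284 0.958 -0.030
  outer loop
   vertex 2.0 5.0 0.4
   vertex 0.8 4.8 5.4
   vertex 4.8 6.0 5.8
  endloop
 endfacet
 facet normal -0.999 -0.031 0.040
  outer loop
   vertex 0.2 2.0 5.6
   vertex 0.0 1.4 0.2
   vertex 0.2 0.2 4.2
  endloop
 endfacet
 facet normal -0.978 0.210 0.013
  outer loop
   vertex 0.2 2.0 5.6
   vertex 0.8 4.8 5.4
   vertex 0.0 1.4 0.2
  endloop
 endfacet
 facet normal -0.145 -0.607 0.781
  outer loop
   vertex 0.2 2.0 5.6
   vertex 0.2 0.2 4.2
   vertex 5.6 0.2 5.2
  endloop
 endfacet
 facet normal 0.041 -0.097 0.994
  outer loop
   vertex 0.2 2.0 5.6
   vertex 5.6 0.2 5.2
   vertex 4.8 6.0 5.8
  endloop
 endfacet
 facet normal -0.128 0.098 0.987
  outer loop
   vertex 0.2 2.0 5.6
   vertex 4.8 6.0 5.8
   vertex 0.8 4.8 5.4
  endloop
 endfacet
 facet normal 0.587 -0.335 -0.737
  outer loop
   vertex 1.6 2.0 1.2
   vertex 5.6 0.2 5.2
   vertex 0.0 1.4 0.2
  endloop
 endfacet
 facet normal 0.582 -0.281 -0.763
  outer loop
   vertex 1.6 2.0 1.2
   vertex 0.0 1.4 0.2
   vertex 2.0 5.0 0.4
  endloop
 endfacet
 facet normal 0.613 -0.279 -0.739
  outer loop
   vertex 1.6 2.0 1.2
   vertex 2.0 5.0 0.4
   vertex 5.6 0.2 5.2
  endloop
 endfacet
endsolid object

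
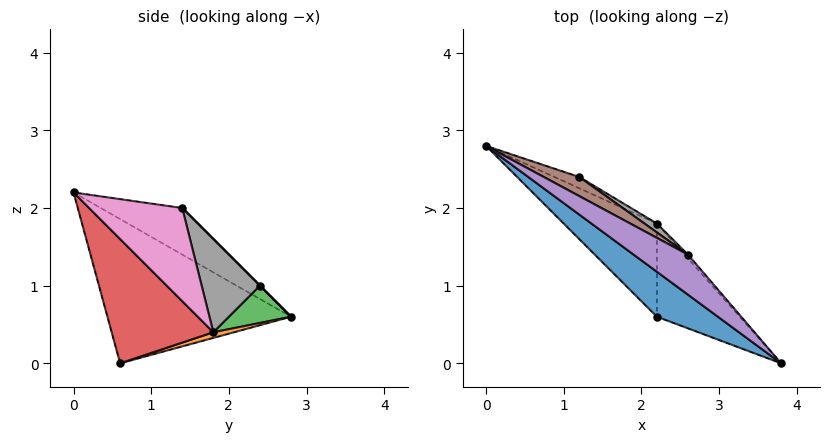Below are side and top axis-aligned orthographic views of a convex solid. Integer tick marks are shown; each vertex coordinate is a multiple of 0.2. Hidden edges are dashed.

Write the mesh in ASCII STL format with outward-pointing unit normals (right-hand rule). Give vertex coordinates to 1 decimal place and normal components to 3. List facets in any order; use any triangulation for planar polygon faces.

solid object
 facet normal -0.642 -0.717 0.272
  outer loop
   vertex 2.2 0.6 0.0
   vertex 3.8 0.0 2.2
   vertex 0.0 2.8 0.6
  endloop
 endfacet
 facet normal 0.057 0.316 -0.947
  outer loop
   vertex 2.2 1.8 0.4
   vertex 2.2 0.6 0.0
   vertex 0.0 2.8 0.6
  endloop
 endfacet
 facet normal 0.381 0.889 -0.254
  outer loop
   vertex 2.2 1.8 0.4
   vertex 0.0 2.8 0.6
   vertex 1.2 2.4 1.0
  endloop
 endfacet
 facet normal 0.818 0.182 -0.545
  outer loop
   vertex 2.2 1.8 0.4
   vertex 3.8 0.0 2.2
   vertex 2.2 0.6 0.0
  endloop
 endfacet
 facet normal -0.594 -0.410 0.693
  outer loop
   vertex 2.6 1.4 2.0
   vertex 0.0 2.8 0.6
   vertex 3.8 0.0 2.2
  endloop
 endfacet
 facet normal 0.000 0.707 0.707
  outer loop
   vertex 2.6 1.4 2.0
   vertex 1.2 2.4 1.0
   vertex 0.0 2.8 0.6
  endloop
 endfacet
 facet normal 0.761 0.648 -0.028
  outer loop
   vertex 2.6 1.4 2.0
   vertex 3.8 0.0 2.2
   vertex 2.2 1.8 0.4
  endloop
 endfacet
 facet normal 0.545 0.835 0.073
  outer loop
   vertex 2.6 1.4 2.0
   vertex 2.2 1.8 0.4
   vertex 1.2 2.4 1.0
  endloop
 endfacet
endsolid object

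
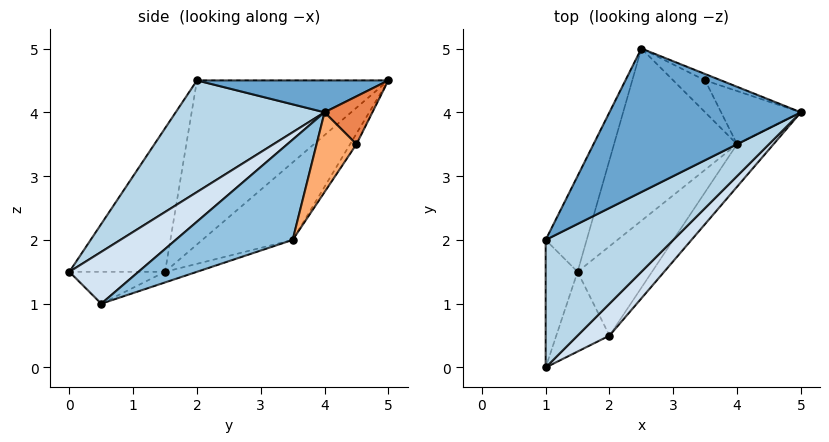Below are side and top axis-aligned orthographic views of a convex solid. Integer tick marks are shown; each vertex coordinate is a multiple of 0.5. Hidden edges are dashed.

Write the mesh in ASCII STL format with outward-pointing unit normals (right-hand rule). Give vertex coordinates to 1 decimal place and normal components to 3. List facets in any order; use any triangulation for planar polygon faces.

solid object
 facet normal 0.164 -0.082 0.983
  outer loop
   vertex 2.5 5.0 4.5
   vertex 1.0 2.0 4.5
   vertex 5.0 4.0 4.0
  endloop
 endfacet
 facet normal 0.836 -0.456 -0.304
  outer loop
   vertex 4.0 3.5 2.0
   vertex 5.0 4.0 4.0
   vertex 2.0 0.5 1.0
  endloop
 endfacet
 facet normal 0.437 -0.749 0.499
  outer loop
   vertex 1.0 0.0 1.5
   vertex 5.0 4.0 4.0
   vertex 1.0 2.0 4.5
  endloop
 endfacet
 facet normal 0.551 -0.763 0.339
  outer loop
   vertex 1.0 0.0 1.5
   vertex 2.0 0.5 1.0
   vertex 5.0 4.0 4.0
  endloop
 endfacet
 facet normal 0.349 0.930 -0.116
  outer loop
   vertex 3.5 4.5 3.5
   vertex 2.5 5.0 4.5
   vertex 5.0 4.0 4.0
  endloop
 endfacet
 facet normal 0.408 0.816 -0.408
  outer loop
   vertex 3.5 4.5 3.5
   vertex 5.0 4.0 4.0
   vertex 4.0 3.5 2.0
  endloop
 endfacet
 facet normal -0.196 0.784 -0.588
  outer loop
   vertex 3.5 4.5 3.5
   vertex 4.0 3.5 2.0
   vertex 2.5 5.0 4.5
  endloop
 endfacet
 facet normal -0.507 0.169 -0.845
  outer loop
   vertex 1.5 1.5 1.5
   vertex 2.0 0.5 1.0
   vertex 1.0 0.0 1.5
  endloop
 endfacet
 facet normal -0.400 0.660 -0.636
  outer loop
   vertex 1.5 1.5 1.5
   vertex 2.5 5.0 4.5
   vertex 4.0 3.5 2.0
  endloop
 endfacet
 facet normal -0.130 0.391 -0.911
  outer loop
   vertex 1.5 1.5 1.5
   vertex 4.0 3.5 2.0
   vertex 2.0 0.5 1.0
  endloop
 endfacet
 facet normal -0.873 0.436 -0.218
  outer loop
   vertex 1.5 1.5 1.5
   vertex 1.0 2.0 4.5
   vertex 2.5 5.0 4.5
  endloop
 endfacet
 facet normal -0.928 0.309 -0.206
  outer loop
   vertex 1.5 1.5 1.5
   vertex 1.0 0.0 1.5
   vertex 1.0 2.0 4.5
  endloop
 endfacet
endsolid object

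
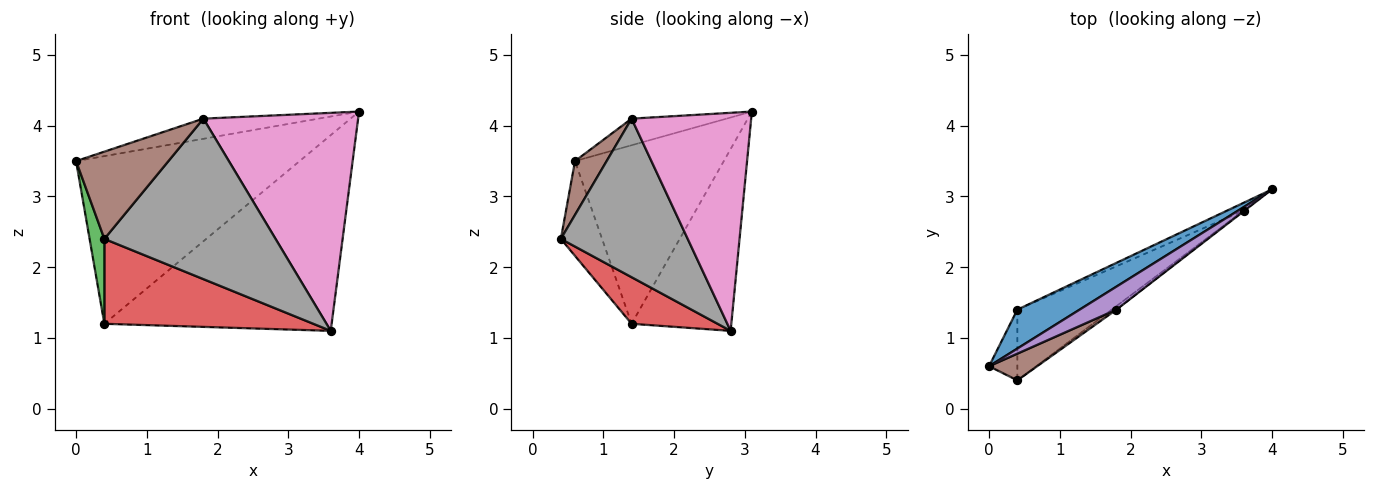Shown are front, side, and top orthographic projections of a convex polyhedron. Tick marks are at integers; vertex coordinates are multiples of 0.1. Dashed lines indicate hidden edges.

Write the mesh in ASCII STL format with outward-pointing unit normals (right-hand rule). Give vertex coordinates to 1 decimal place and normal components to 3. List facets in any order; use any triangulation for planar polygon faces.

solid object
 facet normal -0.544 0.817 0.190
  outer loop
   vertex 0.4 1.4 1.2
   vertex 0.0 0.6 3.5
   vertex 4.0 3.1 4.2
  endloop
 endfacet
 facet normal -0.402 0.915 -0.037
  outer loop
   vertex 0.4 1.4 1.2
   vertex 4.0 3.1 4.2
   vertex 3.6 2.8 1.1
  endloop
 endfacet
 facet normal -0.906 -0.325 -0.271
  outer loop
   vertex 0.4 1.4 1.2
   vertex 0.4 0.4 2.4
   vertex 0.0 0.6 3.5
  endloop
 endfacet
 facet normal 0.301 -0.732 -0.610
  outer loop
   vertex 0.4 1.4 1.2
   vertex 3.6 2.8 1.1
   vertex 0.4 0.4 2.4
  endloop
 endfacet
 facet normal -0.478 0.579 0.661
  outer loop
   vertex 1.8 1.4 4.1
   vertex 4.0 3.1 4.2
   vertex 0.0 0.6 3.5
  endloop
 endfacet
 facet normal 0.311 -0.909 0.278
  outer loop
   vertex 1.8 1.4 4.1
   vertex 0.0 0.6 3.5
   vertex 0.4 0.4 2.4
  endloop
 endfacet
 facet normal 0.612 -0.791 -0.002
  outer loop
   vertex 1.8 1.4 4.1
   vertex 3.6 2.8 1.1
   vertex 4.0 3.1 4.2
  endloop
 endfacet
 facet normal 0.595 -0.803 -0.018
  outer loop
   vertex 1.8 1.4 4.1
   vertex 0.4 0.4 2.4
   vertex 3.6 2.8 1.1
  endloop
 endfacet
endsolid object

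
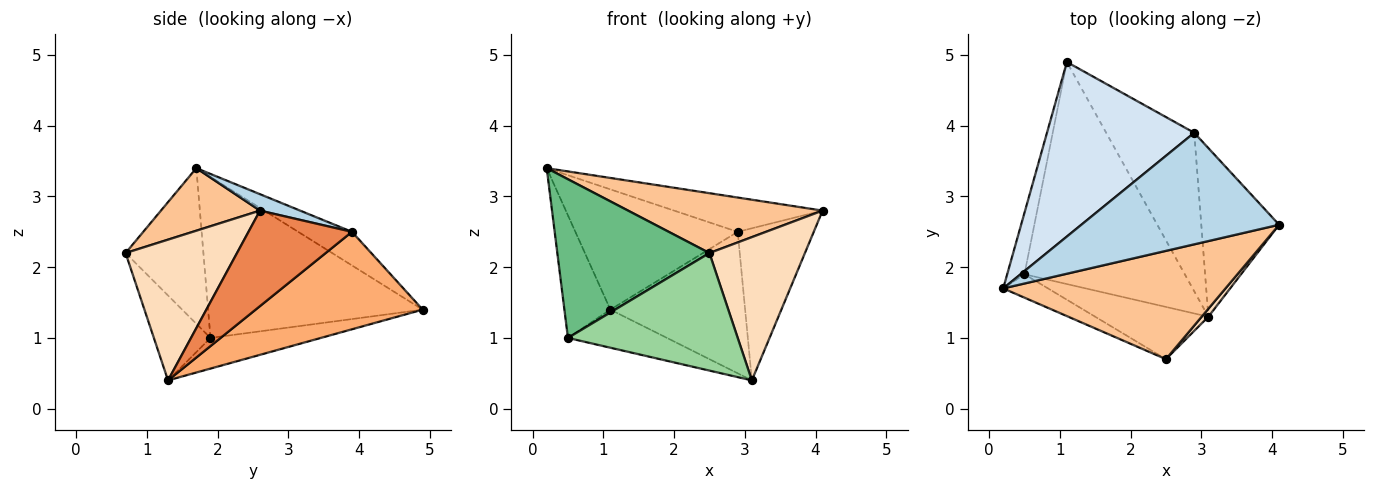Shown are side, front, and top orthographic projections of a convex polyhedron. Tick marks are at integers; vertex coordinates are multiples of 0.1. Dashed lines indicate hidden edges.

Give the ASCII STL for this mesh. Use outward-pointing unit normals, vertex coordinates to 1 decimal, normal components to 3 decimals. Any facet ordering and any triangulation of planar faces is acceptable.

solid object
 facet normal -0.972 0.208 -0.104
  outer loop
   vertex 0.5 1.9 1.0
   vertex 0.2 1.7 3.4
   vertex 1.1 4.9 1.4
  endloop
 endfacet
 facet normal -0.185 0.166 -0.969
  outer loop
   vertex 0.5 1.9 1.0
   vertex 1.1 4.9 1.4
   vertex 3.1 1.3 0.4
  endloop
 endfacet
 facet normal 0.079 0.293 0.953
  outer loop
   vertex 2.9 3.9 2.5
   vertex 0.2 1.7 3.4
   vertex 4.1 2.6 2.8
  endloop
 endfacet
 facet normal -0.185 0.558 0.809
  outer loop
   vertex 2.9 3.9 2.5
   vertex 1.1 4.9 1.4
   vertex 0.2 1.7 3.4
  endloop
 endfacet
 facet normal 0.674 0.495 -0.549
  outer loop
   vertex 2.9 3.9 2.5
   vertex 4.1 2.6 2.8
   vertex 3.1 1.3 0.4
  endloop
 endfacet
 facet normal 0.637 0.514 -0.575
  outer loop
   vertex 2.9 3.9 2.5
   vertex 3.1 1.3 0.4
   vertex 1.1 4.9 1.4
  endloop
 endfacet
 facet normal 0.239 -0.470 0.850
  outer loop
   vertex 2.5 0.7 2.2
   vertex 4.1 2.6 2.8
   vertex 0.2 1.7 3.4
  endloop
 endfacet
 facet normal 0.759 -0.650 0.036
  outer loop
   vertex 2.5 0.7 2.2
   vertex 3.1 1.3 0.4
   vertex 4.1 2.6 2.8
  endloop
 endfacet
 facet normal -0.452 -0.883 -0.130
  outer loop
   vertex 2.5 0.7 2.2
   vertex 0.2 1.7 3.4
   vertex 0.5 1.9 1.0
  endloop
 endfacet
 facet normal -0.291 -0.874 -0.389
  outer loop
   vertex 2.5 0.7 2.2
   vertex 0.5 1.9 1.0
   vertex 3.1 1.3 0.4
  endloop
 endfacet
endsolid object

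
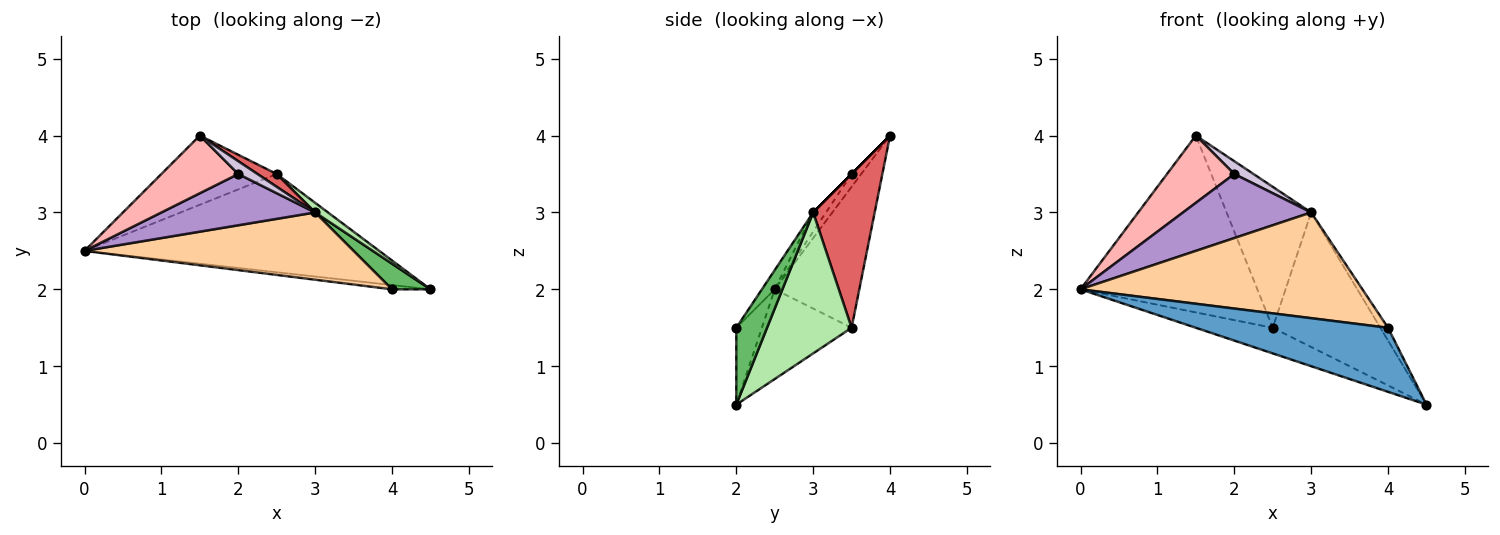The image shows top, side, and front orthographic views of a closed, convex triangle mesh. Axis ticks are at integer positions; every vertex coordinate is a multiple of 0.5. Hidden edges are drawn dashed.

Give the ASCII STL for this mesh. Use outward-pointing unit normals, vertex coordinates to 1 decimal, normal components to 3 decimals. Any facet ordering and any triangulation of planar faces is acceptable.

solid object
 facet normal -0.132 -0.989 -0.066
  outer loop
   vertex 4.0 2.0 1.5
   vertex 0.0 2.5 2.0
   vertex 4.5 2.0 0.5
  endloop
 endfacet
 facet normal -0.282 0.242 -0.928
  outer loop
   vertex 2.5 3.5 1.5
   vertex 4.5 2.0 0.5
   vertex 0.0 2.5 2.0
  endloop
 endfacet
 facet normal -0.407 0.851 -0.333
  outer loop
   vertex 2.5 3.5 1.5
   vertex 0.0 2.5 2.0
   vertex 1.5 4.0 4.0
  endloop
 endfacet
 facet normal -0.038 -0.843 0.536
  outer loop
   vertex 3.0 3.0 3.0
   vertex 0.0 2.5 2.0
   vertex 4.0 2.0 1.5
  endloop
 endfacet
 facet normal 0.873 0.218 0.436
  outer loop
   vertex 3.0 3.0 3.0
   vertex 4.0 2.0 1.5
   vertex 4.5 2.0 0.5
  endloop
 endfacet
 facet normal 0.617 0.785 0.056
  outer loop
   vertex 3.0 3.0 3.0
   vertex 4.5 2.0 0.5
   vertex 2.5 3.5 1.5
  endloop
 endfacet
 facet normal 0.587 0.807 0.073
  outer loop
   vertex 3.0 3.0 3.0
   vertex 2.5 3.5 1.5
   vertex 1.5 4.0 4.0
  endloop
 endfacet
 facet normal -0.108 -0.755 0.647
  outer loop
   vertex 2.0 3.5 3.5
   vertex 1.5 4.0 4.0
   vertex 0.0 2.5 2.0
  endloop
 endfacet
 facet normal -0.078 -0.778 0.623
  outer loop
   vertex 2.0 3.5 3.5
   vertex 0.0 2.5 2.0
   vertex 3.0 3.0 3.0
  endloop
 endfacet
 facet normal 0.000 -0.707 0.707
  outer loop
   vertex 2.0 3.5 3.5
   vertex 3.0 3.0 3.0
   vertex 1.5 4.0 4.0
  endloop
 endfacet
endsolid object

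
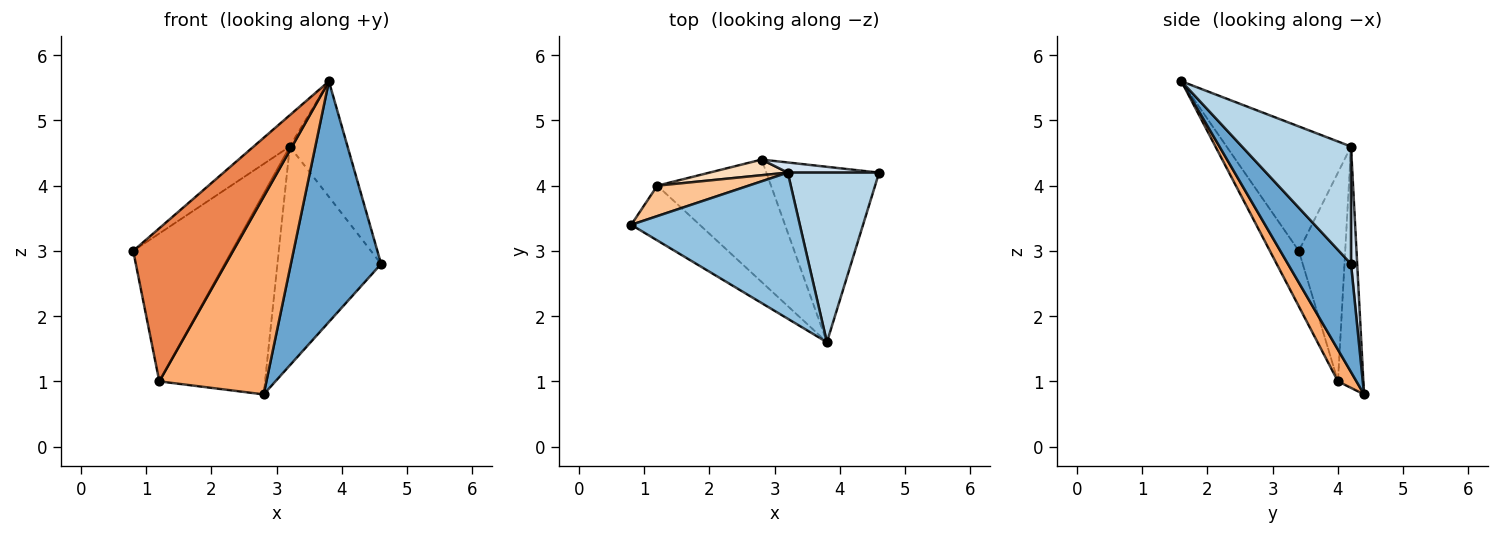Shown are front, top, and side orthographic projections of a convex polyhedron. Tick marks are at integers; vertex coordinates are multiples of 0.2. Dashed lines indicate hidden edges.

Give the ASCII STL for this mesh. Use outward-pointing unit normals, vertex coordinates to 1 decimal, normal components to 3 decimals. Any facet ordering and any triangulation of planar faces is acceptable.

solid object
 facet normal 0.492 -0.704 -0.513
  outer loop
   vertex 2.8 4.4 0.8
   vertex 4.6 4.2 2.8
   vertex 3.8 1.6 5.6
  endloop
 endfacet
 facet normal -0.585 0.170 0.793
  outer loop
   vertex 3.2 4.2 4.6
   vertex 0.8 3.4 3.0
   vertex 3.8 1.6 5.6
  endloop
 endfacet
 facet normal 0.728 0.386 0.566
  outer loop
   vertex 3.2 4.2 4.6
   vertex 3.8 1.6 5.6
   vertex 4.6 4.2 2.8
  endloop
 endfacet
 facet normal 0.059 0.997 0.046
  outer loop
   vertex 3.2 4.2 4.6
   vertex 4.6 4.2 2.8
   vertex 2.8 4.4 0.8
  endloop
 endfacet
 facet normal -0.263 -0.908 -0.325
  outer loop
   vertex 1.2 4.0 1.0
   vertex 3.8 1.6 5.6
   vertex 0.8 3.4 3.0
  endloop
 endfacet
 facet normal 0.145 -0.841 -0.521
  outer loop
   vertex 1.2 4.0 1.0
   vertex 2.8 4.4 0.8
   vertex 3.8 1.6 5.6
  endloop
 endfacet
 facet normal -0.419 0.890 0.183
  outer loop
   vertex 1.2 4.0 1.0
   vertex 0.8 3.4 3.0
   vertex 3.2 4.2 4.6
  endloop
 endfacet
 facet normal -0.233 0.970 0.076
  outer loop
   vertex 1.2 4.0 1.0
   vertex 3.2 4.2 4.6
   vertex 2.8 4.4 0.8
  endloop
 endfacet
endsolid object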